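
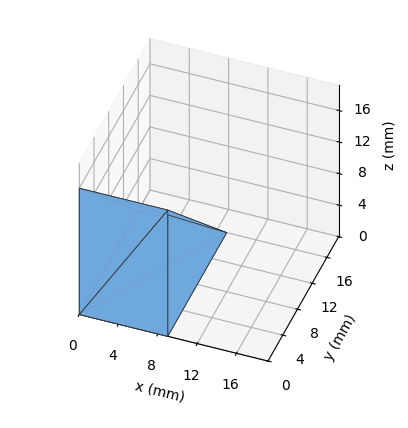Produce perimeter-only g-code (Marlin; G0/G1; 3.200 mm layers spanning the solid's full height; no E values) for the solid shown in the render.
Reading the render: the shape is a wedge (ramp): 9 × 16 mm base, rising to 16 mm along the y=0 edge and sloping linearly to z=0 at y=16 (dimensions read to the nearest mm from the axis ticks). For the g-code, the solid's height is divided into equal slices at the stated Δz and each level perimeter traced with G1 moves after a G0 lift.

; perimeter-only toolpath
G21 ; units = mm
G90 ; absolute positioning
G28 ; home
; layer 1
G0 Z3.200
G0 X0.000 Y0.000
G1 X9.000 Y0.000
G1 X9.000 Y12.800
G1 X0.000 Y12.800
G1 X0.000 Y0.000
; layer 2
G0 Z6.400
G0 X0.000 Y0.000
G1 X9.000 Y0.000
G1 X9.000 Y9.600
G1 X0.000 Y9.600
G1 X0.000 Y0.000
; layer 3
G0 Z9.600
G0 X0.000 Y0.000
G1 X9.000 Y0.000
G1 X9.000 Y6.400
G1 X0.000 Y6.400
G1 X0.000 Y0.000
; layer 4
G0 Z12.800
G0 X0.000 Y0.000
G1 X9.000 Y0.000
G1 X9.000 Y3.200
G1 X0.000 Y3.200
G1 X0.000 Y0.000
M2 ; end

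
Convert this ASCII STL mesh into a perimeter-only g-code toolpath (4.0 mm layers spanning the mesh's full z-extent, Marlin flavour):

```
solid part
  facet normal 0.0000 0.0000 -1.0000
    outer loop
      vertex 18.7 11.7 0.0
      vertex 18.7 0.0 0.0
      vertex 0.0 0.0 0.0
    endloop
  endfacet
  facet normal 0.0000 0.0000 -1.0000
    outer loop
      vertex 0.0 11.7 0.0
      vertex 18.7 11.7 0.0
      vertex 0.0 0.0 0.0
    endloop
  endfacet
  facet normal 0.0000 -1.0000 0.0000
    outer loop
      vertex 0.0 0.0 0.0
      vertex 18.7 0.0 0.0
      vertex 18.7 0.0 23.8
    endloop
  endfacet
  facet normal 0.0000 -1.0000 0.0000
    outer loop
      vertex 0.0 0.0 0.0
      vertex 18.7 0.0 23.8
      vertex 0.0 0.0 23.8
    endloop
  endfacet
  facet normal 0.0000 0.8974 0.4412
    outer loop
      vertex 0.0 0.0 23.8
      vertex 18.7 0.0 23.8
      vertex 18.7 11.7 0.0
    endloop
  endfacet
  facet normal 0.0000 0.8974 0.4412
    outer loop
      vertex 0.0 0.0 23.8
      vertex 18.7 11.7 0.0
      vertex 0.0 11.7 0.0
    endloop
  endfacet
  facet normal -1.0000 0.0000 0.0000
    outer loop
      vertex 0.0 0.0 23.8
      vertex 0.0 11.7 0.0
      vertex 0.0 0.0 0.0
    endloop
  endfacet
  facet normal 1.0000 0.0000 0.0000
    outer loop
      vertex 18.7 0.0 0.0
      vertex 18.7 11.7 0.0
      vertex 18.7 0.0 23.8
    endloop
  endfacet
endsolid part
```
; perimeter-only toolpath
G21 ; units = mm
G90 ; absolute positioning
G28 ; home
; layer 1
G0 Z4.0
G0 X0.0 Y0.0
G1 X18.7 Y0.0
G1 X18.7 Y9.8
G1 X0.0 Y9.8
G1 X0.0 Y0.0
; layer 2
G0 Z7.9
G0 X0.0 Y0.0
G1 X18.7 Y0.0
G1 X18.7 Y7.8
G1 X0.0 Y7.8
G1 X0.0 Y0.0
; layer 3
G0 Z11.9
G0 X0.0 Y0.0
G1 X18.7 Y0.0
G1 X18.7 Y5.8
G1 X0.0 Y5.8
G1 X0.0 Y0.0
; layer 4
G0 Z15.9
G0 X0.0 Y0.0
G1 X18.7 Y0.0
G1 X18.7 Y3.9
G1 X0.0 Y3.9
G1 X0.0 Y0.0
; layer 5
G0 Z19.8
G0 X0.0 Y0.0
G1 X18.7 Y0.0
G1 X18.7 Y1.9
G1 X0.0 Y1.9
G1 X0.0 Y0.0
M2 ; end

The solid is a wedge (ramp): 18.7 × 11.7 mm base, rising to 23.8 mm along the y=0 edge and sloping linearly to z=0 at y=11.7. Slicing at Δz = 4.0 mm — 6 equal slices spanning the solid's height, so layer i sits at z = i·h/6 — gives 5 non-empty perimeters. Each is a 4-segment closed polygon; G0 lifts to the layer z and rapids to the start vertex, then G1 traces the edges. The cross-section shrinks linearly with z (the slice at the apex is degenerate and omitted).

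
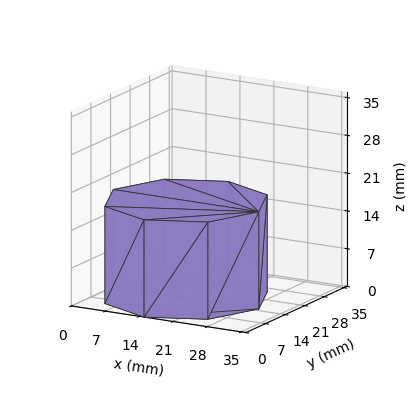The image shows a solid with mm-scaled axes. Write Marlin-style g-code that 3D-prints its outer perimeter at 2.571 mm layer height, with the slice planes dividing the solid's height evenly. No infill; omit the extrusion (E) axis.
Reading the render: the shape is a regular 8-sided prism (a cylinder approximated with 8 flat sides), circumscribed radius ≈ 15 mm, height ≈ 18 mm (dimensions read to the nearest mm from the axis ticks). For the g-code, the solid's height is divided into equal slices at the stated Δz and each level perimeter traced with G1 moves after a G0 lift.

; perimeter-only toolpath
G21 ; units = mm
G90 ; absolute positioning
G28 ; home
; layer 1
G0 Z2.571
G0 X30.000 Y15.000
G1 X25.607 Y25.607
G1 X15.000 Y30.000
G1 X4.393 Y25.607
G1 X0.000 Y15.000
G1 X4.393 Y4.393
G1 X15.000 Y0.000
G1 X25.607 Y4.393
G1 X30.000 Y15.000
; layer 2
G0 Z5.143
G0 X30.000 Y15.000
G1 X25.607 Y25.607
G1 X15.000 Y30.000
G1 X4.393 Y25.607
G1 X0.000 Y15.000
G1 X4.393 Y4.393
G1 X15.000 Y0.000
G1 X25.607 Y4.393
G1 X30.000 Y15.000
; layer 3
G0 Z7.714
G0 X30.000 Y15.000
G1 X25.607 Y25.607
G1 X15.000 Y30.000
G1 X4.393 Y25.607
G1 X0.000 Y15.000
G1 X4.393 Y4.393
G1 X15.000 Y0.000
G1 X25.607 Y4.393
G1 X30.000 Y15.000
; layer 4
G0 Z10.286
G0 X30.000 Y15.000
G1 X25.607 Y25.607
G1 X15.000 Y30.000
G1 X4.393 Y25.607
G1 X0.000 Y15.000
G1 X4.393 Y4.393
G1 X15.000 Y0.000
G1 X25.607 Y4.393
G1 X30.000 Y15.000
; layer 5
G0 Z12.857
G0 X30.000 Y15.000
G1 X25.607 Y25.607
G1 X15.000 Y30.000
G1 X4.393 Y25.607
G1 X0.000 Y15.000
G1 X4.393 Y4.393
G1 X15.000 Y0.000
G1 X25.607 Y4.393
G1 X30.000 Y15.000
; layer 6
G0 Z15.429
G0 X30.000 Y15.000
G1 X25.607 Y25.607
G1 X15.000 Y30.000
G1 X4.393 Y25.607
G1 X0.000 Y15.000
G1 X4.393 Y4.393
G1 X15.000 Y0.000
G1 X25.607 Y4.393
G1 X30.000 Y15.000
; layer 7
G0 Z18.000
G0 X30.000 Y15.000
G1 X25.607 Y25.607
G1 X15.000 Y30.000
G1 X4.393 Y25.607
G1 X0.000 Y15.000
G1 X4.393 Y4.393
G1 X15.000 Y0.000
G1 X25.607 Y4.393
G1 X30.000 Y15.000
M2 ; end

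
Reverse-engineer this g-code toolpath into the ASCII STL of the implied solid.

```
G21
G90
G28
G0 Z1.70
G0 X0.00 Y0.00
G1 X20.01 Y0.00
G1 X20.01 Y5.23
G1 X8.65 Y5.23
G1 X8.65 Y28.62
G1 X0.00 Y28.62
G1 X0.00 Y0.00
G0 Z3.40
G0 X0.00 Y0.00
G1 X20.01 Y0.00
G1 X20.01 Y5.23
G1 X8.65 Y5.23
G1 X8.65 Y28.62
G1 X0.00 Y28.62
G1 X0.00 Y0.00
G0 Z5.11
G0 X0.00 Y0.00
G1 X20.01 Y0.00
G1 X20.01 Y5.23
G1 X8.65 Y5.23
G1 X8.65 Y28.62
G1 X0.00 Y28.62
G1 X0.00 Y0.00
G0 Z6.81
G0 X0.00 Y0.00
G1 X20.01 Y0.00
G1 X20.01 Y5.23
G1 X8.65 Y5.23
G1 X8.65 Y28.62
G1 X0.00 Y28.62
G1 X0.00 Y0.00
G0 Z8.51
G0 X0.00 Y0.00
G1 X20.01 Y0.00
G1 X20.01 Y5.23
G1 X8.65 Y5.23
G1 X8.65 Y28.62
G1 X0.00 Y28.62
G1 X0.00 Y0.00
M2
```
solid part
  facet normal 0.0000 0.0000 -1.0000
    outer loop
      vertex 20.01 5.23 0.00
      vertex 20.01 0.00 0.00
      vertex 0.00 0.00 0.00
    endloop
  endfacet
  facet normal 0.0000 0.0000 -1.0000
    outer loop
      vertex 8.65 5.23 0.00
      vertex 20.01 5.23 0.00
      vertex 0.00 0.00 0.00
    endloop
  endfacet
  facet normal 0.0000 0.0000 -1.0000
    outer loop
      vertex 8.65 28.62 0.00
      vertex 8.65 5.23 0.00
      vertex 0.00 0.00 0.00
    endloop
  endfacet
  facet normal 0.0000 0.0000 -1.0000
    outer loop
      vertex 0.00 28.62 0.00
      vertex 8.65 28.62 0.00
      vertex 0.00 0.00 0.00
    endloop
  endfacet
  facet normal 0.0000 0.0000 1.0000
    outer loop
      vertex 0.00 0.00 8.51
      vertex 20.01 0.00 8.51
      vertex 20.01 5.23 8.51
    endloop
  endfacet
  facet normal 0.0000 0.0000 1.0000
    outer loop
      vertex 0.00 0.00 8.51
      vertex 20.01 5.23 8.51
      vertex 8.65 5.23 8.51
    endloop
  endfacet
  facet normal 0.0000 0.0000 1.0000
    outer loop
      vertex 0.00 0.00 8.51
      vertex 8.65 5.23 8.51
      vertex 8.65 28.62 8.51
    endloop
  endfacet
  facet normal 0.0000 0.0000 1.0000
    outer loop
      vertex 0.00 0.00 8.51
      vertex 8.65 28.62 8.51
      vertex 0.00 28.62 8.51
    endloop
  endfacet
  facet normal 0.0000 -1.0000 0.0000
    outer loop
      vertex 0.00 0.00 0.00
      vertex 20.01 0.00 0.00
      vertex 20.01 0.00 8.51
    endloop
  endfacet
  facet normal 0.0000 -1.0000 0.0000
    outer loop
      vertex 0.00 0.00 0.00
      vertex 20.01 0.00 8.51
      vertex 0.00 0.00 8.51
    endloop
  endfacet
  facet normal 1.0000 0.0000 0.0000
    outer loop
      vertex 20.01 0.00 0.00
      vertex 20.01 5.23 0.00
      vertex 20.01 5.23 8.51
    endloop
  endfacet
  facet normal 1.0000 0.0000 0.0000
    outer loop
      vertex 20.01 0.00 0.00
      vertex 20.01 5.23 8.51
      vertex 20.01 0.00 8.51
    endloop
  endfacet
  facet normal 0.0000 1.0000 0.0000
    outer loop
      vertex 20.01 5.23 0.00
      vertex 8.65 5.23 0.00
      vertex 8.65 5.23 8.51
    endloop
  endfacet
  facet normal 0.0000 1.0000 0.0000
    outer loop
      vertex 20.01 5.23 0.00
      vertex 8.65 5.23 8.51
      vertex 20.01 5.23 8.51
    endloop
  endfacet
  facet normal 1.0000 0.0000 0.0000
    outer loop
      vertex 8.65 5.23 0.00
      vertex 8.65 28.62 0.00
      vertex 8.65 28.62 8.51
    endloop
  endfacet
  facet normal 1.0000 0.0000 0.0000
    outer loop
      vertex 8.65 5.23 0.00
      vertex 8.65 28.62 8.51
      vertex 8.65 5.23 8.51
    endloop
  endfacet
  facet normal 0.0000 1.0000 0.0000
    outer loop
      vertex 8.65 28.62 0.00
      vertex 0.00 28.62 0.00
      vertex 0.00 28.62 8.51
    endloop
  endfacet
  facet normal 0.0000 1.0000 0.0000
    outer loop
      vertex 8.65 28.62 0.00
      vertex 0.00 28.62 8.51
      vertex 8.65 28.62 8.51
    endloop
  endfacet
  facet normal -1.0000 0.0000 0.0000
    outer loop
      vertex 0.00 28.62 0.00
      vertex 0.00 0.00 0.00
      vertex 0.00 0.00 8.51
    endloop
  endfacet
  facet normal -1.0000 0.0000 0.0000
    outer loop
      vertex 0.00 28.62 0.00
      vertex 0.00 0.00 8.51
      vertex 0.00 28.62 8.51
    endloop
  endfacet
endsolid part

The G0 Z moves step by Δz≈1.70 mm. Every layer's G1 loop is the same polygon, so the solid is a straight extrusion of it from z=0 to z≈8.51. Closing with flat bottom and top caps and triangulating gives 20 facets — an L-shaped prism: outer 20 × 28.6 mm, arm thicknesses ≈ 5.23 mm (horizontal) and 8.65 mm (vertical), extruded 8.51 mm in z.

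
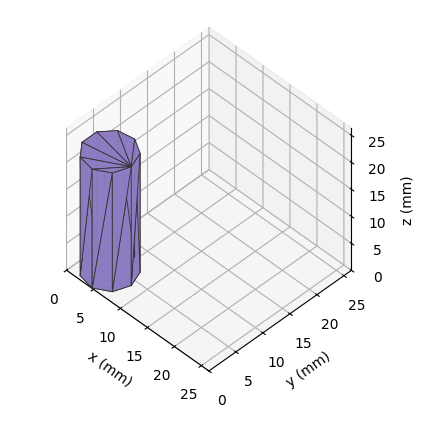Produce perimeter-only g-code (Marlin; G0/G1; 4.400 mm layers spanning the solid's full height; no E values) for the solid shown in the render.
Reading the render: the shape is a regular 9-sided prism (a cylinder approximated with 9 flat sides), circumscribed radius ≈ 4 mm, height ≈ 22 mm (dimensions read to the nearest mm from the axis ticks). For the g-code, the solid's height is divided into equal slices at the stated Δz and each level perimeter traced with G1 moves after a G0 lift.

; perimeter-only toolpath
G21 ; units = mm
G90 ; absolute positioning
G28 ; home
; layer 1
G0 Z4.400
G0 X8.000 Y4.000
G1 X7.064 Y6.571
G1 X4.695 Y7.939
G1 X2.000 Y7.464
G1 X0.241 Y5.368
G1 X0.241 Y2.632
G1 X2.000 Y0.536
G1 X4.695 Y0.061
G1 X7.064 Y1.429
G1 X8.000 Y4.000
; layer 2
G0 Z8.800
G0 X8.000 Y4.000
G1 X7.064 Y6.571
G1 X4.695 Y7.939
G1 X2.000 Y7.464
G1 X0.241 Y5.368
G1 X0.241 Y2.632
G1 X2.000 Y0.536
G1 X4.695 Y0.061
G1 X7.064 Y1.429
G1 X8.000 Y4.000
; layer 3
G0 Z13.200
G0 X8.000 Y4.000
G1 X7.064 Y6.571
G1 X4.695 Y7.939
G1 X2.000 Y7.464
G1 X0.241 Y5.368
G1 X0.241 Y2.632
G1 X2.000 Y0.536
G1 X4.695 Y0.061
G1 X7.064 Y1.429
G1 X8.000 Y4.000
; layer 4
G0 Z17.600
G0 X8.000 Y4.000
G1 X7.064 Y6.571
G1 X4.695 Y7.939
G1 X2.000 Y7.464
G1 X0.241 Y5.368
G1 X0.241 Y2.632
G1 X2.000 Y0.536
G1 X4.695 Y0.061
G1 X7.064 Y1.429
G1 X8.000 Y4.000
; layer 5
G0 Z22.000
G0 X8.000 Y4.000
G1 X7.064 Y6.571
G1 X4.695 Y7.939
G1 X2.000 Y7.464
G1 X0.241 Y5.368
G1 X0.241 Y2.632
G1 X2.000 Y0.536
G1 X4.695 Y0.061
G1 X7.064 Y1.429
G1 X8.000 Y4.000
M2 ; end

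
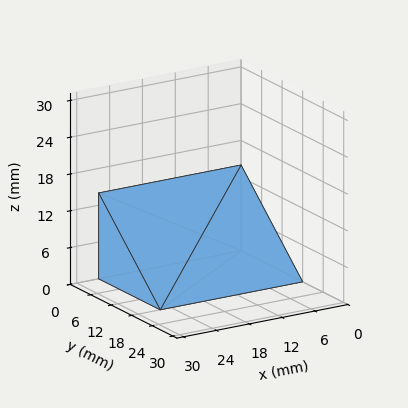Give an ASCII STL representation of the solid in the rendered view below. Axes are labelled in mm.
Reading the render: the shape is a wedge (ramp): 26 × 18 mm base, rising to 14 mm along the y=0 edge and sloping linearly to z=0 at y=18 (dimensions read to the nearest mm from the axis ticks). For the STL, each face is triangulated and given an outward normal.

solid part
  facet normal 0.0000 0.0000 -1.0000
    outer loop
      vertex 26.0 18.0 0.0
      vertex 26.0 0.0 0.0
      vertex 0.0 0.0 0.0
    endloop
  endfacet
  facet normal 0.0000 0.0000 -1.0000
    outer loop
      vertex 0.0 18.0 0.0
      vertex 26.0 18.0 0.0
      vertex 0.0 0.0 0.0
    endloop
  endfacet
  facet normal 0.0000 -1.0000 0.0000
    outer loop
      vertex 0.0 0.0 0.0
      vertex 26.0 0.0 0.0
      vertex 26.0 0.0 14.0
    endloop
  endfacet
  facet normal 0.0000 -1.0000 0.0000
    outer loop
      vertex 0.0 0.0 0.0
      vertex 26.0 0.0 14.0
      vertex 0.0 0.0 14.0
    endloop
  endfacet
  facet normal 0.0000 0.6139 0.7894
    outer loop
      vertex 0.0 0.0 14.0
      vertex 26.0 0.0 14.0
      vertex 26.0 18.0 0.0
    endloop
  endfacet
  facet normal 0.0000 0.6139 0.7894
    outer loop
      vertex 0.0 0.0 14.0
      vertex 26.0 18.0 0.0
      vertex 0.0 18.0 0.0
    endloop
  endfacet
  facet normal -1.0000 0.0000 0.0000
    outer loop
      vertex 0.0 0.0 14.0
      vertex 0.0 18.0 0.0
      vertex 0.0 0.0 0.0
    endloop
  endfacet
  facet normal 1.0000 0.0000 0.0000
    outer loop
      vertex 26.0 0.0 0.0
      vertex 26.0 18.0 0.0
      vertex 26.0 0.0 14.0
    endloop
  endfacet
endsolid part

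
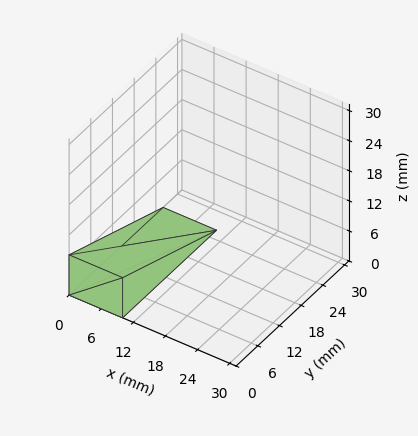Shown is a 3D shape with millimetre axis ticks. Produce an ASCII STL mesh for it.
Reading the render: the shape is a wedge (ramp): 10 × 26 mm base, rising to 8 mm along the y=0 edge and sloping linearly to z=0 at y=26 (dimensions read to the nearest mm from the axis ticks). For the STL, each face is triangulated and given an outward normal.

solid part
  facet normal 0.0000 0.0000 -1.0000
    outer loop
      vertex 10.0 26.0 0.0
      vertex 10.0 0.0 0.0
      vertex 0.0 0.0 0.0
    endloop
  endfacet
  facet normal 0.0000 0.0000 -1.0000
    outer loop
      vertex 0.0 26.0 0.0
      vertex 10.0 26.0 0.0
      vertex 0.0 0.0 0.0
    endloop
  endfacet
  facet normal 0.0000 -1.0000 0.0000
    outer loop
      vertex 0.0 0.0 0.0
      vertex 10.0 0.0 0.0
      vertex 10.0 0.0 8.0
    endloop
  endfacet
  facet normal 0.0000 -1.0000 0.0000
    outer loop
      vertex 0.0 0.0 0.0
      vertex 10.0 0.0 8.0
      vertex 0.0 0.0 8.0
    endloop
  endfacet
  facet normal 0.0000 0.2941 0.9558
    outer loop
      vertex 0.0 0.0 8.0
      vertex 10.0 0.0 8.0
      vertex 10.0 26.0 0.0
    endloop
  endfacet
  facet normal 0.0000 0.2941 0.9558
    outer loop
      vertex 0.0 0.0 8.0
      vertex 10.0 26.0 0.0
      vertex 0.0 26.0 0.0
    endloop
  endfacet
  facet normal -1.0000 0.0000 0.0000
    outer loop
      vertex 0.0 0.0 8.0
      vertex 0.0 26.0 0.0
      vertex 0.0 0.0 0.0
    endloop
  endfacet
  facet normal 1.0000 0.0000 0.0000
    outer loop
      vertex 10.0 0.0 0.0
      vertex 10.0 26.0 0.0
      vertex 10.0 0.0 8.0
    endloop
  endfacet
endsolid part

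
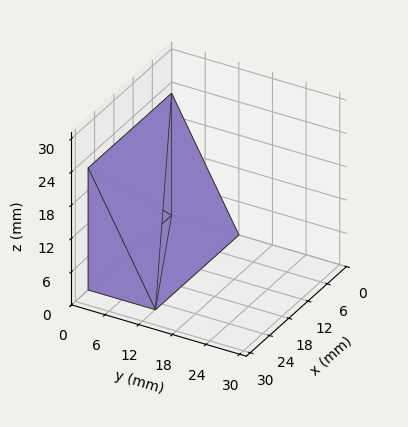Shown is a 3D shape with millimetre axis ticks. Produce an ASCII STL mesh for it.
Reading the render: the shape is a wedge (ramp): 26 × 12 mm base, rising to 22 mm along the y=0 edge and sloping linearly to z=0 at y=12 (dimensions read to the nearest mm from the axis ticks). For the STL, each face is triangulated and given an outward normal.

solid part
  facet normal 0.0000 0.0000 -1.0000
    outer loop
      vertex 26.000 12.000 0.000
      vertex 26.000 0.000 0.000
      vertex 0.000 0.000 0.000
    endloop
  endfacet
  facet normal 0.0000 0.0000 -1.0000
    outer loop
      vertex 0.000 12.000 0.000
      vertex 26.000 12.000 0.000
      vertex 0.000 0.000 0.000
    endloop
  endfacet
  facet normal 0.0000 -1.0000 0.0000
    outer loop
      vertex 0.000 0.000 0.000
      vertex 26.000 0.000 0.000
      vertex 26.000 0.000 22.000
    endloop
  endfacet
  facet normal 0.0000 -1.0000 0.0000
    outer loop
      vertex 0.000 0.000 0.000
      vertex 26.000 0.000 22.000
      vertex 0.000 0.000 22.000
    endloop
  endfacet
  facet normal 0.0000 0.8779 0.4789
    outer loop
      vertex 0.000 0.000 22.000
      vertex 26.000 0.000 22.000
      vertex 26.000 12.000 0.000
    endloop
  endfacet
  facet normal 0.0000 0.8779 0.4789
    outer loop
      vertex 0.000 0.000 22.000
      vertex 26.000 12.000 0.000
      vertex 0.000 12.000 0.000
    endloop
  endfacet
  facet normal -1.0000 0.0000 0.0000
    outer loop
      vertex 0.000 0.000 22.000
      vertex 0.000 12.000 0.000
      vertex 0.000 0.000 0.000
    endloop
  endfacet
  facet normal 1.0000 0.0000 0.0000
    outer loop
      vertex 26.000 0.000 0.000
      vertex 26.000 12.000 0.000
      vertex 26.000 0.000 22.000
    endloop
  endfacet
endsolid part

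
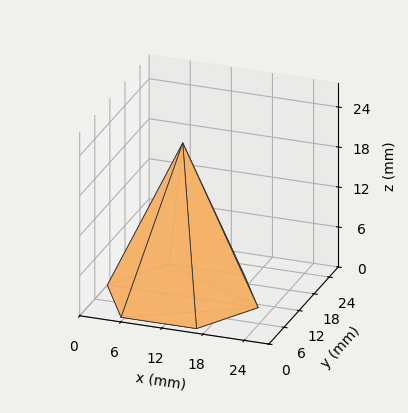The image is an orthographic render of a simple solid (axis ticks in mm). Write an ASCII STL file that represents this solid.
Reading the render: the shape is a regular 6-sided pyramid, base circumscribed radius ≈ 11 mm, apex at z ≈ 23 mm (dimensions read to the nearest mm from the axis ticks). For the STL, each face is triangulated and given an outward normal.

solid part
  facet normal 0.0000 0.0000 -1.0000
    outer loop
      vertex 5.50 20.53 0.00
      vertex 16.50 20.53 0.00
      vertex 22.00 11.00 0.00
    endloop
  endfacet
  facet normal 0.0000 0.0000 -1.0000
    outer loop
      vertex 0.00 11.00 0.00
      vertex 5.50 20.53 0.00
      vertex 22.00 11.00 0.00
    endloop
  endfacet
  facet normal 0.0000 0.0000 -1.0000
    outer loop
      vertex 5.50 1.47 0.00
      vertex 0.00 11.00 0.00
      vertex 22.00 11.00 0.00
    endloop
  endfacet
  facet normal 0.0000 0.0000 -1.0000
    outer loop
      vertex 16.50 1.47 0.00
      vertex 5.50 1.47 0.00
      vertex 22.00 11.00 0.00
    endloop
  endfacet
  facet normal 0.8002 0.4618 0.3827
    outer loop
      vertex 22.00 11.00 0.00
      vertex 16.50 20.53 0.00
      vertex 11.00 11.00 23.00
    endloop
  endfacet
  facet normal 0.0000 0.9238 0.3828
    outer loop
      vertex 16.50 20.53 0.00
      vertex 5.50 20.53 0.00
      vertex 11.00 11.00 23.00
    endloop
  endfacet
  facet normal -0.8002 0.4618 0.3827
    outer loop
      vertex 5.50 20.53 0.00
      vertex 0.00 11.00 0.00
      vertex 11.00 11.00 23.00
    endloop
  endfacet
  facet normal -0.8002 -0.4618 0.3827
    outer loop
      vertex 0.00 11.00 0.00
      vertex 5.50 1.47 0.00
      vertex 11.00 11.00 23.00
    endloop
  endfacet
  facet normal 0.0000 -0.9238 0.3828
    outer loop
      vertex 5.50 1.47 0.00
      vertex 16.50 1.47 0.00
      vertex 11.00 11.00 23.00
    endloop
  endfacet
  facet normal 0.8002 -0.4618 0.3827
    outer loop
      vertex 16.50 1.47 0.00
      vertex 22.00 11.00 0.00
      vertex 11.00 11.00 23.00
    endloop
  endfacet
endsolid part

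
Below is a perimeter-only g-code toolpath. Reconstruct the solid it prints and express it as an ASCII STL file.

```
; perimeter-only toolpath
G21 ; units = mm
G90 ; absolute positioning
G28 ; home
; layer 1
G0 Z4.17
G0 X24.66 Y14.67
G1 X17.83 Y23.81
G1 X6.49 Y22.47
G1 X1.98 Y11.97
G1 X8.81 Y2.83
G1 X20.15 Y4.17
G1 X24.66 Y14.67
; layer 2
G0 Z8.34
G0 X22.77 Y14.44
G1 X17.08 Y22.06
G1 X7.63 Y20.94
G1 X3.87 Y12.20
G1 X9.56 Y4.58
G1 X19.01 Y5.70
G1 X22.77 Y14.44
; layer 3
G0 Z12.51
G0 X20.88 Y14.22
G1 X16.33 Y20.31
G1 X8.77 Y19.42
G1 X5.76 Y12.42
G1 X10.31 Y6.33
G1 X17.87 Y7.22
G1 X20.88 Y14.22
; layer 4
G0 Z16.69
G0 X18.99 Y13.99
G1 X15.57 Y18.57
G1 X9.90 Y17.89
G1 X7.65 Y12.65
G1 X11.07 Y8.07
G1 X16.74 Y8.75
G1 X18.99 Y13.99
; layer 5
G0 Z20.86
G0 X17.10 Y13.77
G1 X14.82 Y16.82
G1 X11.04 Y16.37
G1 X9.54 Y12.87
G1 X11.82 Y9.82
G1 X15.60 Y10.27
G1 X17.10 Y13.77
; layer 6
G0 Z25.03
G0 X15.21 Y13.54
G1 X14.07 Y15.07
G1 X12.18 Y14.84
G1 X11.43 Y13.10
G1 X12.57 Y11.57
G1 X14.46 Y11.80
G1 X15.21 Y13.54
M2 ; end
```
solid part
  facet normal 0.0000 0.0000 -1.0000
    outer loop
      vertex 5.35 23.99 0.00
      vertex 18.58 25.56 0.00
      vertex 26.55 14.89 0.00
    endloop
  endfacet
  facet normal 0.0000 0.0000 -1.0000
    outer loop
      vertex 0.09 11.75 0.00
      vertex 5.35 23.99 0.00
      vertex 26.55 14.89 0.00
    endloop
  endfacet
  facet normal 0.0000 0.0000 -1.0000
    outer loop
      vertex 8.06 1.08 0.00
      vertex 0.09 11.75 0.00
      vertex 26.55 14.89 0.00
    endloop
  endfacet
  facet normal 0.0000 0.0000 -1.0000
    outer loop
      vertex 21.29 2.65 0.00
      vertex 8.06 1.08 0.00
      vertex 26.55 14.89 0.00
    endloop
  endfacet
  facet normal 0.7451 0.5566 0.3675
    outer loop
      vertex 26.55 14.89 0.00
      vertex 18.58 25.56 0.00
      vertex 13.32 13.32 29.20
    endloop
  endfacet
  facet normal -0.1096 0.9236 0.3674
    outer loop
      vertex 18.58 25.56 0.00
      vertex 5.35 23.99 0.00
      vertex 13.32 13.32 29.20
    endloop
  endfacet
  facet normal -0.8545 0.3672 0.3674
    outer loop
      vertex 5.35 23.99 0.00
      vertex 0.09 11.75 0.00
      vertex 13.32 13.32 29.20
    endloop
  endfacet
  facet normal -0.7451 -0.5566 0.3675
    outer loop
      vertex 0.09 11.75 0.00
      vertex 8.06 1.08 0.00
      vertex 13.32 13.32 29.20
    endloop
  endfacet
  facet normal 0.1096 -0.9236 0.3674
    outer loop
      vertex 8.06 1.08 0.00
      vertex 21.29 2.65 0.00
      vertex 13.32 13.32 29.20
    endloop
  endfacet
  facet normal 0.8545 -0.3672 0.3674
    outer loop
      vertex 21.29 2.65 0.00
      vertex 26.55 14.89 0.00
      vertex 13.32 13.32 29.20
    endloop
  endfacet
endsolid part

The G0 Z moves step by Δz≈4.17 mm. The G1 loops shrink linearly with z, so the solid tapers from its base footprint up to z≈29.2. Closing with a flat bottom cap and the tapered top and triangulating gives 10 facets — a regular 6-sided pyramid, base circumscribed radius ≈ 13.3 mm, apex at z ≈ 29.2 mm.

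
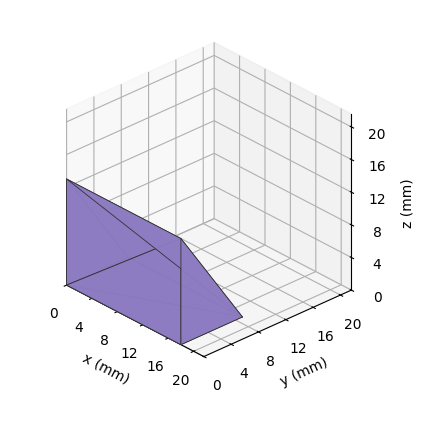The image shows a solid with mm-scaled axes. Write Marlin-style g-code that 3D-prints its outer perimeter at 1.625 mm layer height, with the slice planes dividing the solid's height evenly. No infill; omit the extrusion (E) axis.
Reading the render: the shape is a wedge (ramp): 18 × 9 mm base, rising to 13 mm along the y=0 edge and sloping linearly to z=0 at y=9 (dimensions read to the nearest mm from the axis ticks). For the g-code, the solid's height is divided into equal slices at the stated Δz and each level perimeter traced with G1 moves after a G0 lift.

; perimeter-only toolpath
G21 ; units = mm
G90 ; absolute positioning
G28 ; home
; layer 1
G0 Z1.625
G0 X0.000 Y0.000
G1 X18.000 Y0.000
G1 X18.000 Y7.875
G1 X0.000 Y7.875
G1 X0.000 Y0.000
; layer 2
G0 Z3.250
G0 X0.000 Y0.000
G1 X18.000 Y0.000
G1 X18.000 Y6.750
G1 X0.000 Y6.750
G1 X0.000 Y0.000
; layer 3
G0 Z4.875
G0 X0.000 Y0.000
G1 X18.000 Y0.000
G1 X18.000 Y5.625
G1 X0.000 Y5.625
G1 X0.000 Y0.000
; layer 4
G0 Z6.500
G0 X0.000 Y0.000
G1 X18.000 Y0.000
G1 X18.000 Y4.500
G1 X0.000 Y4.500
G1 X0.000 Y0.000
; layer 5
G0 Z8.125
G0 X0.000 Y0.000
G1 X18.000 Y0.000
G1 X18.000 Y3.375
G1 X0.000 Y3.375
G1 X0.000 Y0.000
; layer 6
G0 Z9.750
G0 X0.000 Y0.000
G1 X18.000 Y0.000
G1 X18.000 Y2.250
G1 X0.000 Y2.250
G1 X0.000 Y0.000
; layer 7
G0 Z11.375
G0 X0.000 Y0.000
G1 X18.000 Y0.000
G1 X18.000 Y1.125
G1 X0.000 Y1.125
G1 X0.000 Y0.000
M2 ; end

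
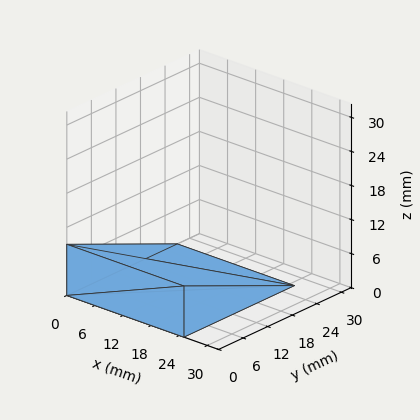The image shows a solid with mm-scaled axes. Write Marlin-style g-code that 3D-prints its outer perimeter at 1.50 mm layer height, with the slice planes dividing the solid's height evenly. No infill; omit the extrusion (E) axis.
Reading the render: the shape is a wedge (ramp): 25 × 27 mm base, rising to 9 mm along the y=0 edge and sloping linearly to z=0 at y=27 (dimensions read to the nearest mm from the axis ticks). For the g-code, the solid's height is divided into equal slices at the stated Δz and each level perimeter traced with G1 moves after a G0 lift.

; perimeter-only toolpath
G21 ; units = mm
G90 ; absolute positioning
G28 ; home
; layer 1
G0 Z1.50
G0 X0.00 Y0.00
G1 X25.00 Y0.00
G1 X25.00 Y22.50
G1 X0.00 Y22.50
G1 X0.00 Y0.00
; layer 2
G0 Z3.00
G0 X0.00 Y0.00
G1 X25.00 Y0.00
G1 X25.00 Y18.00
G1 X0.00 Y18.00
G1 X0.00 Y0.00
; layer 3
G0 Z4.50
G0 X0.00 Y0.00
G1 X25.00 Y0.00
G1 X25.00 Y13.50
G1 X0.00 Y13.50
G1 X0.00 Y0.00
; layer 4
G0 Z6.00
G0 X0.00 Y0.00
G1 X25.00 Y0.00
G1 X25.00 Y9.00
G1 X0.00 Y9.00
G1 X0.00 Y0.00
; layer 5
G0 Z7.50
G0 X0.00 Y0.00
G1 X25.00 Y0.00
G1 X25.00 Y4.50
G1 X0.00 Y4.50
G1 X0.00 Y0.00
M2 ; end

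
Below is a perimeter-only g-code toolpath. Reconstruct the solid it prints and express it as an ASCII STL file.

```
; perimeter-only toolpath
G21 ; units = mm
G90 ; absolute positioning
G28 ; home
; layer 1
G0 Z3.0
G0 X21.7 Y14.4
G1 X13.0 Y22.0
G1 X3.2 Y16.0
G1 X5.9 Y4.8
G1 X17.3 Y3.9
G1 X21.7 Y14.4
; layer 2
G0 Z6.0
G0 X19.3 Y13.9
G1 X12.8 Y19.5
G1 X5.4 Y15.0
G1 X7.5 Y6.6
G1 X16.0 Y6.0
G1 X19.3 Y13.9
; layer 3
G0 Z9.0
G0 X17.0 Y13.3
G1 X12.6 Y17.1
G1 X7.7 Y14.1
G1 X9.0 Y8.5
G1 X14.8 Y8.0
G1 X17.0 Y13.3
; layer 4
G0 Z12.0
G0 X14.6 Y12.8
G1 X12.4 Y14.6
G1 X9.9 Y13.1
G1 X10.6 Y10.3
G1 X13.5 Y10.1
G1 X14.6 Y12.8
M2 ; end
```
solid part
  facet normal 0.0000 0.0000 -1.0000
    outer loop
      vertex 0.9 16.9 0.0
      vertex 13.2 24.4 0.0
      vertex 24.1 15.0 0.0
    endloop
  endfacet
  facet normal 0.0000 0.0000 -1.0000
    outer loop
      vertex 4.3 2.9 0.0
      vertex 0.9 16.9 0.0
      vertex 24.1 15.0 0.0
    endloop
  endfacet
  facet normal 0.0000 0.0000 -1.0000
    outer loop
      vertex 18.6 1.8 0.0
      vertex 4.3 2.9 0.0
      vertex 24.1 15.0 0.0
    endloop
  endfacet
  facet normal 0.5452 0.6322 0.5505
    outer loop
      vertex 24.1 15.0 0.0
      vertex 13.2 24.4 0.0
      vertex 12.2 12.2 15.0
    endloop
  endfacet
  facet normal -0.4346 0.7127 0.5507
    outer loop
      vertex 13.2 24.4 0.0
      vertex 0.9 16.9 0.0
      vertex 12.2 12.2 15.0
    endloop
  endfacet
  facet normal -0.8117 -0.1971 0.5497
    outer loop
      vertex 0.9 16.9 0.0
      vertex 4.3 2.9 0.0
      vertex 12.2 12.2 15.0
    endloop
  endfacet
  facet normal -0.0641 -0.8327 0.5500
    outer loop
      vertex 4.3 2.9 0.0
      vertex 18.6 1.8 0.0
      vertex 12.2 12.2 15.0
    endloop
  endfacet
  facet normal 0.7702 -0.3209 0.5511
    outer loop
      vertex 18.6 1.8 0.0
      vertex 24.1 15.0 0.0
      vertex 12.2 12.2 15.0
    endloop
  endfacet
endsolid part

The G0 Z moves step by Δz≈3.0 mm. The G1 loops shrink linearly with z, so the solid tapers from its base footprint up to z≈15. Closing with a flat bottom cap and the tapered top and triangulating gives 8 facets — a regular 5-sided pyramid, base circumscribed radius ≈ 12.2 mm, apex at z ≈ 15 mm.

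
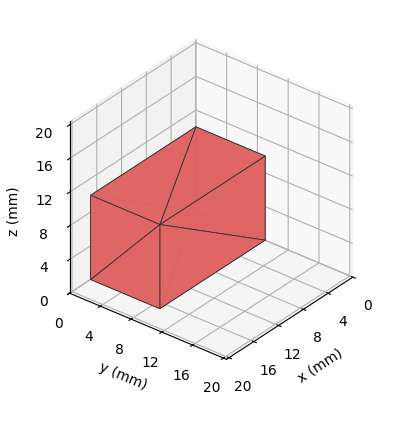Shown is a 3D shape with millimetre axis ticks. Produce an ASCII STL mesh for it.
Reading the render: the shape is a rectangular box, roughly 17 × 9 mm footprint and 10 mm tall (dimensions read to the nearest mm from the axis ticks). For the STL, each face is triangulated and given an outward normal.

solid part
  facet normal 0.0000 0.0000 -1.0000
    outer loop
      vertex 17.0 9.0 0.0
      vertex 17.0 0.0 0.0
      vertex 0.0 0.0 0.0
    endloop
  endfacet
  facet normal 0.0000 0.0000 -1.0000
    outer loop
      vertex 0.0 9.0 0.0
      vertex 17.0 9.0 0.0
      vertex 0.0 0.0 0.0
    endloop
  endfacet
  facet normal 0.0000 0.0000 1.0000
    outer loop
      vertex 0.0 0.0 10.0
      vertex 17.0 0.0 10.0
      vertex 17.0 9.0 10.0
    endloop
  endfacet
  facet normal 0.0000 0.0000 1.0000
    outer loop
      vertex 0.0 0.0 10.0
      vertex 17.0 9.0 10.0
      vertex 0.0 9.0 10.0
    endloop
  endfacet
  facet normal 0.0000 -1.0000 0.0000
    outer loop
      vertex 0.0 0.0 0.0
      vertex 17.0 0.0 0.0
      vertex 17.0 0.0 10.0
    endloop
  endfacet
  facet normal 0.0000 -1.0000 0.0000
    outer loop
      vertex 0.0 0.0 0.0
      vertex 17.0 0.0 10.0
      vertex 0.0 0.0 10.0
    endloop
  endfacet
  facet normal 0.0000 1.0000 0.0000
    outer loop
      vertex 17.0 9.0 10.0
      vertex 17.0 9.0 0.0
      vertex 0.0 9.0 0.0
    endloop
  endfacet
  facet normal 0.0000 1.0000 0.0000
    outer loop
      vertex 0.0 9.0 10.0
      vertex 17.0 9.0 10.0
      vertex 0.0 9.0 0.0
    endloop
  endfacet
  facet normal -1.0000 0.0000 0.0000
    outer loop
      vertex 0.0 9.0 10.0
      vertex 0.0 9.0 0.0
      vertex 0.0 0.0 0.0
    endloop
  endfacet
  facet normal -1.0000 0.0000 0.0000
    outer loop
      vertex 0.0 0.0 10.0
      vertex 0.0 9.0 10.0
      vertex 0.0 0.0 0.0
    endloop
  endfacet
  facet normal 1.0000 0.0000 0.0000
    outer loop
      vertex 17.0 0.0 0.0
      vertex 17.0 9.0 0.0
      vertex 17.0 9.0 10.0
    endloop
  endfacet
  facet normal 1.0000 0.0000 0.0000
    outer loop
      vertex 17.0 0.0 0.0
      vertex 17.0 9.0 10.0
      vertex 17.0 0.0 10.0
    endloop
  endfacet
endsolid part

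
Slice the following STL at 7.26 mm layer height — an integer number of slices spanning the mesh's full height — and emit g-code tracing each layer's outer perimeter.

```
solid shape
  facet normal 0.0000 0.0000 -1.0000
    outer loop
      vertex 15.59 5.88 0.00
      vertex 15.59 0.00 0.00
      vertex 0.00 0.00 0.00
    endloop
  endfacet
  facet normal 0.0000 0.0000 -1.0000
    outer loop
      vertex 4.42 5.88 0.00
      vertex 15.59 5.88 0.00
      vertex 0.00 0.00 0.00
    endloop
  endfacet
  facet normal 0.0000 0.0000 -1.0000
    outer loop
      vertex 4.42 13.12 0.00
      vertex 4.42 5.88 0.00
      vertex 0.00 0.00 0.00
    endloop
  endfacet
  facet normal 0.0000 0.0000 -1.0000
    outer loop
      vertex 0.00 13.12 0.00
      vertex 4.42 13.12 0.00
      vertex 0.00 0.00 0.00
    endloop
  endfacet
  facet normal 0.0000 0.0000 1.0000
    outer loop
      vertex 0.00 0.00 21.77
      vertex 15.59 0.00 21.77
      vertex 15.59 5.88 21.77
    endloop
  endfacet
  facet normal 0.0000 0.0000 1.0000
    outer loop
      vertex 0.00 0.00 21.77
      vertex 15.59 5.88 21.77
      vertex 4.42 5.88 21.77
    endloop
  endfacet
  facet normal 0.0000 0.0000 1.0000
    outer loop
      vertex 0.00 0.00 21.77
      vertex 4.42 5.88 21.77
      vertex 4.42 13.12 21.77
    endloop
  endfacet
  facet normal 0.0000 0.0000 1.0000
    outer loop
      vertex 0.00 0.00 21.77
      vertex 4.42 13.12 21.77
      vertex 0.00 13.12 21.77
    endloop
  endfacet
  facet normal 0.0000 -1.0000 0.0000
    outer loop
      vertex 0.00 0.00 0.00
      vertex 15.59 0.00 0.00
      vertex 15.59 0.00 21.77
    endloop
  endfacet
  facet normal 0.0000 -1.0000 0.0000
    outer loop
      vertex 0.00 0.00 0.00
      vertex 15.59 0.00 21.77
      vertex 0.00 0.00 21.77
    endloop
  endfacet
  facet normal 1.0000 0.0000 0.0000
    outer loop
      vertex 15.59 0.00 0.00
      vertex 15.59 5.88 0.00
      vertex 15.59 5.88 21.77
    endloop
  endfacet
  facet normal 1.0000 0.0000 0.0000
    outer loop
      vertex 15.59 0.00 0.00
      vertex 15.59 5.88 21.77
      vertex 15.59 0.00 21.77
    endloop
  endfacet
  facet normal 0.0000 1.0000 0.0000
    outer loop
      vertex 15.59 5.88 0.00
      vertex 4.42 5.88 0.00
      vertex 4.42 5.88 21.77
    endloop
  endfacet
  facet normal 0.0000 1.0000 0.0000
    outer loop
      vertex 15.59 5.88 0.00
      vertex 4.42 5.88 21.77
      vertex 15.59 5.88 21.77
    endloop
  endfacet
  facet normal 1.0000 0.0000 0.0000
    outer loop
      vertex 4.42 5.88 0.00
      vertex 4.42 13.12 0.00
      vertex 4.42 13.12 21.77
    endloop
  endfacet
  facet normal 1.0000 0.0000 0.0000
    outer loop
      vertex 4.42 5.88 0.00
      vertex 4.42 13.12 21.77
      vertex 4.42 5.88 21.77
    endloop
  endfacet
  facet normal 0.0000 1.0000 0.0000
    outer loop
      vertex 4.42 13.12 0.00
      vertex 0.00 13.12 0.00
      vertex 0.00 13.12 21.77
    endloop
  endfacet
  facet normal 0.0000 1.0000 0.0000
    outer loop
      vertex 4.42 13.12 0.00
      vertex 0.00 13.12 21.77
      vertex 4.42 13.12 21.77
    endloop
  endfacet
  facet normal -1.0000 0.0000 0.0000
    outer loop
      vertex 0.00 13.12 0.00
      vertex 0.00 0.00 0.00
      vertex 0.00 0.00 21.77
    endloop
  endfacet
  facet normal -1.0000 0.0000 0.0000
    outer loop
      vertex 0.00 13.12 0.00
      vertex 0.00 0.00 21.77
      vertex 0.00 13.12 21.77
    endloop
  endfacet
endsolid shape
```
; perimeter-only toolpath
G21 ; units = mm
G90 ; absolute positioning
G28 ; home
; layer 1
G0 Z7.26
G0 X0.00 Y0.00
G1 X15.59 Y0.00
G1 X15.59 Y5.88
G1 X4.42 Y5.88
G1 X4.42 Y13.12
G1 X0.00 Y13.12
G1 X0.00 Y0.00
; layer 2
G0 Z14.51
G0 X0.00 Y0.00
G1 X15.59 Y0.00
G1 X15.59 Y5.88
G1 X4.42 Y5.88
G1 X4.42 Y13.12
G1 X0.00 Y13.12
G1 X0.00 Y0.00
; layer 3
G0 Z21.77
G0 X0.00 Y0.00
G1 X15.59 Y0.00
G1 X15.59 Y5.88
G1 X4.42 Y5.88
G1 X4.42 Y13.12
G1 X0.00 Y13.12
G1 X0.00 Y0.00
M2 ; end

The solid is an L-shaped prism: outer 15.6 × 13.1 mm, arm thicknesses ≈ 5.88 mm (horizontal) and 4.42 mm (vertical), extruded 21.8 mm in z. Slicing at Δz = 7.26 mm — 3 equal slices spanning the solid's height, so layer i sits at z = i·h/3 — gives 3 non-empty perimeters. Each is a 6-segment closed polygon; G0 lifts to the layer z and rapids to the start vertex, then G1 traces the edges.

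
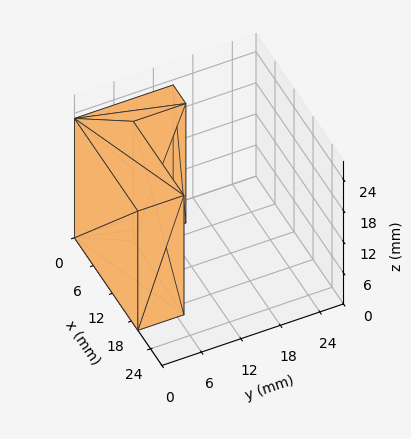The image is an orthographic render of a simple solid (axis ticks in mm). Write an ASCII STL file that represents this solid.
Reading the render: the shape is an L-shaped prism: outer 20 × 15 mm, arm thicknesses ≈ 7 mm (horizontal) and 4 mm (vertical), extruded 23 mm in z (dimensions read to the nearest mm from the axis ticks). For the STL, each face is triangulated and given an outward normal.

solid part
  facet normal 0.0000 0.0000 -1.0000
    outer loop
      vertex 20.0 7.0 0.0
      vertex 20.0 0.0 0.0
      vertex 0.0 0.0 0.0
    endloop
  endfacet
  facet normal 0.0000 0.0000 -1.0000
    outer loop
      vertex 4.0 7.0 0.0
      vertex 20.0 7.0 0.0
      vertex 0.0 0.0 0.0
    endloop
  endfacet
  facet normal 0.0000 0.0000 -1.0000
    outer loop
      vertex 4.0 15.0 0.0
      vertex 4.0 7.0 0.0
      vertex 0.0 0.0 0.0
    endloop
  endfacet
  facet normal 0.0000 0.0000 -1.0000
    outer loop
      vertex 0.0 15.0 0.0
      vertex 4.0 15.0 0.0
      vertex 0.0 0.0 0.0
    endloop
  endfacet
  facet normal 0.0000 0.0000 1.0000
    outer loop
      vertex 0.0 0.0 23.0
      vertex 20.0 0.0 23.0
      vertex 20.0 7.0 23.0
    endloop
  endfacet
  facet normal 0.0000 0.0000 1.0000
    outer loop
      vertex 0.0 0.0 23.0
      vertex 20.0 7.0 23.0
      vertex 4.0 7.0 23.0
    endloop
  endfacet
  facet normal 0.0000 0.0000 1.0000
    outer loop
      vertex 0.0 0.0 23.0
      vertex 4.0 7.0 23.0
      vertex 4.0 15.0 23.0
    endloop
  endfacet
  facet normal 0.0000 0.0000 1.0000
    outer loop
      vertex 0.0 0.0 23.0
      vertex 4.0 15.0 23.0
      vertex 0.0 15.0 23.0
    endloop
  endfacet
  facet normal 0.0000 -1.0000 0.0000
    outer loop
      vertex 0.0 0.0 0.0
      vertex 20.0 0.0 0.0
      vertex 20.0 0.0 23.0
    endloop
  endfacet
  facet normal 0.0000 -1.0000 0.0000
    outer loop
      vertex 0.0 0.0 0.0
      vertex 20.0 0.0 23.0
      vertex 0.0 0.0 23.0
    endloop
  endfacet
  facet normal 1.0000 0.0000 0.0000
    outer loop
      vertex 20.0 0.0 0.0
      vertex 20.0 7.0 0.0
      vertex 20.0 7.0 23.0
    endloop
  endfacet
  facet normal 1.0000 0.0000 0.0000
    outer loop
      vertex 20.0 0.0 0.0
      vertex 20.0 7.0 23.0
      vertex 20.0 0.0 23.0
    endloop
  endfacet
  facet normal 0.0000 1.0000 0.0000
    outer loop
      vertex 20.0 7.0 0.0
      vertex 4.0 7.0 0.0
      vertex 4.0 7.0 23.0
    endloop
  endfacet
  facet normal 0.0000 1.0000 0.0000
    outer loop
      vertex 20.0 7.0 0.0
      vertex 4.0 7.0 23.0
      vertex 20.0 7.0 23.0
    endloop
  endfacet
  facet normal 1.0000 0.0000 0.0000
    outer loop
      vertex 4.0 7.0 0.0
      vertex 4.0 15.0 0.0
      vertex 4.0 15.0 23.0
    endloop
  endfacet
  facet normal 1.0000 0.0000 0.0000
    outer loop
      vertex 4.0 7.0 0.0
      vertex 4.0 15.0 23.0
      vertex 4.0 7.0 23.0
    endloop
  endfacet
  facet normal 0.0000 1.0000 0.0000
    outer loop
      vertex 4.0 15.0 0.0
      vertex 0.0 15.0 0.0
      vertex 0.0 15.0 23.0
    endloop
  endfacet
  facet normal 0.0000 1.0000 0.0000
    outer loop
      vertex 4.0 15.0 0.0
      vertex 0.0 15.0 23.0
      vertex 4.0 15.0 23.0
    endloop
  endfacet
  facet normal -1.0000 0.0000 0.0000
    outer loop
      vertex 0.0 15.0 0.0
      vertex 0.0 0.0 0.0
      vertex 0.0 0.0 23.0
    endloop
  endfacet
  facet normal -1.0000 0.0000 0.0000
    outer loop
      vertex 0.0 15.0 0.0
      vertex 0.0 0.0 23.0
      vertex 0.0 15.0 23.0
    endloop
  endfacet
endsolid part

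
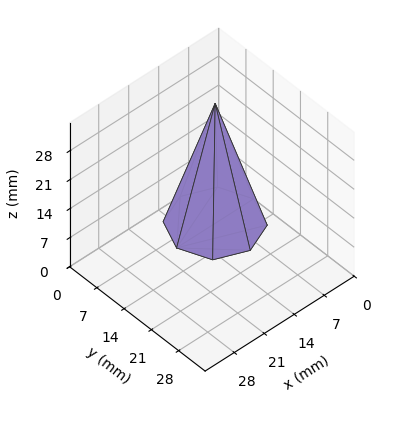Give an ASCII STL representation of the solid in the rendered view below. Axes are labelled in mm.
Reading the render: the shape is a regular 8-sided pyramid, base circumscribed radius ≈ 9 mm, apex at z ≈ 29 mm (dimensions read to the nearest mm from the axis ticks). For the STL, each face is triangulated and given an outward normal.

solid part
  facet normal 0.0000 0.0000 -1.0000
    outer loop
      vertex 9.00 18.00 0.00
      vertex 15.36 15.36 0.00
      vertex 18.00 9.00 0.00
    endloop
  endfacet
  facet normal 0.0000 0.0000 -1.0000
    outer loop
      vertex 2.64 15.36 0.00
      vertex 9.00 18.00 0.00
      vertex 18.00 9.00 0.00
    endloop
  endfacet
  facet normal 0.0000 0.0000 -1.0000
    outer loop
      vertex 0.00 9.00 0.00
      vertex 2.64 15.36 0.00
      vertex 18.00 9.00 0.00
    endloop
  endfacet
  facet normal 0.0000 0.0000 -1.0000
    outer loop
      vertex 2.64 2.64 0.00
      vertex 0.00 9.00 0.00
      vertex 18.00 9.00 0.00
    endloop
  endfacet
  facet normal 0.0000 0.0000 -1.0000
    outer loop
      vertex 9.00 0.00 0.00
      vertex 2.64 2.64 0.00
      vertex 18.00 9.00 0.00
    endloop
  endfacet
  facet normal 0.0000 0.0000 -1.0000
    outer loop
      vertex 15.36 2.64 0.00
      vertex 9.00 0.00 0.00
      vertex 18.00 9.00 0.00
    endloop
  endfacet
  facet normal 0.8878 0.3685 0.2755
    outer loop
      vertex 18.00 9.00 0.00
      vertex 15.36 15.36 0.00
      vertex 9.00 9.00 29.00
    endloop
  endfacet
  facet normal 0.3685 0.8878 0.2755
    outer loop
      vertex 15.36 15.36 0.00
      vertex 9.00 18.00 0.00
      vertex 9.00 9.00 29.00
    endloop
  endfacet
  facet normal -0.3685 0.8878 0.2755
    outer loop
      vertex 9.00 18.00 0.00
      vertex 2.64 15.36 0.00
      vertex 9.00 9.00 29.00
    endloop
  endfacet
  facet normal -0.8878 0.3685 0.2755
    outer loop
      vertex 2.64 15.36 0.00
      vertex 0.00 9.00 0.00
      vertex 9.00 9.00 29.00
    endloop
  endfacet
  facet normal -0.8878 -0.3685 0.2755
    outer loop
      vertex 0.00 9.00 0.00
      vertex 2.64 2.64 0.00
      vertex 9.00 9.00 29.00
    endloop
  endfacet
  facet normal -0.3685 -0.8878 0.2755
    outer loop
      vertex 2.64 2.64 0.00
      vertex 9.00 0.00 0.00
      vertex 9.00 9.00 29.00
    endloop
  endfacet
  facet normal 0.3685 -0.8878 0.2755
    outer loop
      vertex 9.00 0.00 0.00
      vertex 15.36 2.64 0.00
      vertex 9.00 9.00 29.00
    endloop
  endfacet
  facet normal 0.8878 -0.3685 0.2755
    outer loop
      vertex 15.36 2.64 0.00
      vertex 18.00 9.00 0.00
      vertex 9.00 9.00 29.00
    endloop
  endfacet
endsolid part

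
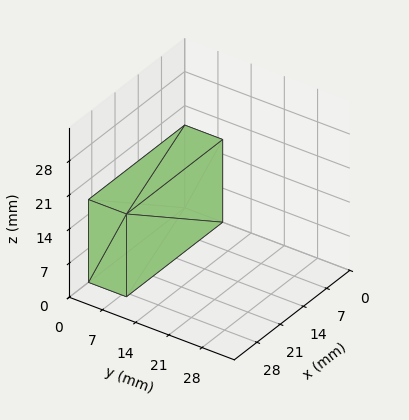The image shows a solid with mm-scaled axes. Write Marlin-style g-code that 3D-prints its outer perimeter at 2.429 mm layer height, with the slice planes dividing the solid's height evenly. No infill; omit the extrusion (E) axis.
Reading the render: the shape is a rectangular box, roughly 29 × 8 mm footprint and 17 mm tall (dimensions read to the nearest mm from the axis ticks). For the g-code, the solid's height is divided into equal slices at the stated Δz and each level perimeter traced with G1 moves after a G0 lift.

; perimeter-only toolpath
G21 ; units = mm
G90 ; absolute positioning
G28 ; home
; layer 1
G0 Z2.429
G0 X0.000 Y0.000
G1 X29.000 Y0.000
G1 X29.000 Y8.000
G1 X0.000 Y8.000
G1 X0.000 Y0.000
; layer 2
G0 Z4.857
G0 X0.000 Y0.000
G1 X29.000 Y0.000
G1 X29.000 Y8.000
G1 X0.000 Y8.000
G1 X0.000 Y0.000
; layer 3
G0 Z7.286
G0 X0.000 Y0.000
G1 X29.000 Y0.000
G1 X29.000 Y8.000
G1 X0.000 Y8.000
G1 X0.000 Y0.000
; layer 4
G0 Z9.714
G0 X0.000 Y0.000
G1 X29.000 Y0.000
G1 X29.000 Y8.000
G1 X0.000 Y8.000
G1 X0.000 Y0.000
; layer 5
G0 Z12.143
G0 X0.000 Y0.000
G1 X29.000 Y0.000
G1 X29.000 Y8.000
G1 X0.000 Y8.000
G1 X0.000 Y0.000
; layer 6
G0 Z14.571
G0 X0.000 Y0.000
G1 X29.000 Y0.000
G1 X29.000 Y8.000
G1 X0.000 Y8.000
G1 X0.000 Y0.000
; layer 7
G0 Z17.000
G0 X0.000 Y0.000
G1 X29.000 Y0.000
G1 X29.000 Y8.000
G1 X0.000 Y8.000
G1 X0.000 Y0.000
M2 ; end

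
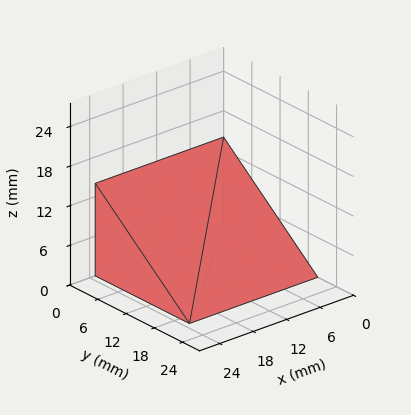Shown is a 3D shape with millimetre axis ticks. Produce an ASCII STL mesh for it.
Reading the render: the shape is a wedge (ramp): 23 × 20 mm base, rising to 14 mm along the y=0 edge and sloping linearly to z=0 at y=20 (dimensions read to the nearest mm from the axis ticks). For the STL, each face is triangulated and given an outward normal.

solid part
  facet normal 0.0000 0.0000 -1.0000
    outer loop
      vertex 23.00 20.00 0.00
      vertex 23.00 0.00 0.00
      vertex 0.00 0.00 0.00
    endloop
  endfacet
  facet normal 0.0000 0.0000 -1.0000
    outer loop
      vertex 0.00 20.00 0.00
      vertex 23.00 20.00 0.00
      vertex 0.00 0.00 0.00
    endloop
  endfacet
  facet normal 0.0000 -1.0000 0.0000
    outer loop
      vertex 0.00 0.00 0.00
      vertex 23.00 0.00 0.00
      vertex 23.00 0.00 14.00
    endloop
  endfacet
  facet normal 0.0000 -1.0000 0.0000
    outer loop
      vertex 0.00 0.00 0.00
      vertex 23.00 0.00 14.00
      vertex 0.00 0.00 14.00
    endloop
  endfacet
  facet normal 0.0000 0.5735 0.8192
    outer loop
      vertex 0.00 0.00 14.00
      vertex 23.00 0.00 14.00
      vertex 23.00 20.00 0.00
    endloop
  endfacet
  facet normal 0.0000 0.5735 0.8192
    outer loop
      vertex 0.00 0.00 14.00
      vertex 23.00 20.00 0.00
      vertex 0.00 20.00 0.00
    endloop
  endfacet
  facet normal -1.0000 0.0000 0.0000
    outer loop
      vertex 0.00 0.00 14.00
      vertex 0.00 20.00 0.00
      vertex 0.00 0.00 0.00
    endloop
  endfacet
  facet normal 1.0000 0.0000 0.0000
    outer loop
      vertex 23.00 0.00 0.00
      vertex 23.00 20.00 0.00
      vertex 23.00 0.00 14.00
    endloop
  endfacet
endsolid part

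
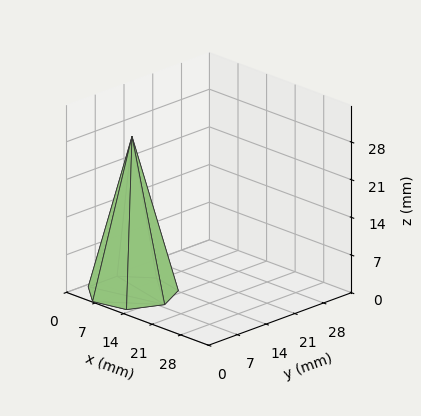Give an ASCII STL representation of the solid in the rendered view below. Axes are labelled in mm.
Reading the render: the shape is a regular 7-sided pyramid, base circumscribed radius ≈ 8 mm, apex at z ≈ 29 mm (dimensions read to the nearest mm from the axis ticks). For the STL, each face is triangulated and given an outward normal.

solid part
  facet normal 0.0000 0.0000 -1.0000
    outer loop
      vertex 6.2 15.8 0.0
      vertex 13.0 14.3 0.0
      vertex 16.0 8.0 0.0
    endloop
  endfacet
  facet normal 0.0000 0.0000 -1.0000
    outer loop
      vertex 0.8 11.5 0.0
      vertex 6.2 15.8 0.0
      vertex 16.0 8.0 0.0
    endloop
  endfacet
  facet normal 0.0000 0.0000 -1.0000
    outer loop
      vertex 0.8 4.5 0.0
      vertex 0.8 11.5 0.0
      vertex 16.0 8.0 0.0
    endloop
  endfacet
  facet normal 0.0000 0.0000 -1.0000
    outer loop
      vertex 6.2 0.2 0.0
      vertex 0.8 4.5 0.0
      vertex 16.0 8.0 0.0
    endloop
  endfacet
  facet normal 0.0000 0.0000 -1.0000
    outer loop
      vertex 13.0 1.7 0.0
      vertex 6.2 0.2 0.0
      vertex 16.0 8.0 0.0
    endloop
  endfacet
  facet normal 0.8761 0.4172 0.2417
    outer loop
      vertex 16.0 8.0 0.0
      vertex 13.0 14.3 0.0
      vertex 8.0 8.0 29.0
    endloop
  endfacet
  facet normal 0.2090 0.9475 0.2419
    outer loop
      vertex 13.0 14.3 0.0
      vertex 6.2 15.8 0.0
      vertex 8.0 8.0 29.0
    endloop
  endfacet
  facet normal -0.6045 0.7591 0.2417
    outer loop
      vertex 6.2 15.8 0.0
      vertex 0.8 11.5 0.0
      vertex 8.0 8.0 29.0
    endloop
  endfacet
  facet normal -0.9705 0.0000 0.2410
    outer loop
      vertex 0.8 11.5 0.0
      vertex 0.8 4.5 0.0
      vertex 8.0 8.0 29.0
    endloop
  endfacet
  facet normal -0.6045 -0.7591 0.2417
    outer loop
      vertex 0.8 4.5 0.0
      vertex 6.2 0.2 0.0
      vertex 8.0 8.0 29.0
    endloop
  endfacet
  facet normal 0.2090 -0.9475 0.2419
    outer loop
      vertex 6.2 0.2 0.0
      vertex 13.0 1.7 0.0
      vertex 8.0 8.0 29.0
    endloop
  endfacet
  facet normal 0.8761 -0.4172 0.2417
    outer loop
      vertex 13.0 1.7 0.0
      vertex 16.0 8.0 0.0
      vertex 8.0 8.0 29.0
    endloop
  endfacet
endsolid part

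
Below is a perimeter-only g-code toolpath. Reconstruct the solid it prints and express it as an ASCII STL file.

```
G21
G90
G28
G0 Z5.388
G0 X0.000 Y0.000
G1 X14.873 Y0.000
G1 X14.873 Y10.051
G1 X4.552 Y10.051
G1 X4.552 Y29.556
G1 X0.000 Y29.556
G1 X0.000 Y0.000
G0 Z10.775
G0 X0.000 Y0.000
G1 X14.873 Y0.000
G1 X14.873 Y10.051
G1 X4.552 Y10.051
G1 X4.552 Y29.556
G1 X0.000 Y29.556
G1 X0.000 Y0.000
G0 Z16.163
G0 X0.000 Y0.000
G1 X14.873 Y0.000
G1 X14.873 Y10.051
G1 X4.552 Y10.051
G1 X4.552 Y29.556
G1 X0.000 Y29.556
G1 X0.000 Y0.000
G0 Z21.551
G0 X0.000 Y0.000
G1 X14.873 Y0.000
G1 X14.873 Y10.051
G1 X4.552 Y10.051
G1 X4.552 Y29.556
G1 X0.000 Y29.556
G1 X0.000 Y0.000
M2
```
solid part
  facet normal 0.0000 0.0000 -1.0000
    outer loop
      vertex 14.873 10.051 0.000
      vertex 14.873 0.000 0.000
      vertex 0.000 0.000 0.000
    endloop
  endfacet
  facet normal 0.0000 0.0000 -1.0000
    outer loop
      vertex 4.552 10.051 0.000
      vertex 14.873 10.051 0.000
      vertex 0.000 0.000 0.000
    endloop
  endfacet
  facet normal 0.0000 0.0000 -1.0000
    outer loop
      vertex 4.552 29.556 0.000
      vertex 4.552 10.051 0.000
      vertex 0.000 0.000 0.000
    endloop
  endfacet
  facet normal 0.0000 0.0000 -1.0000
    outer loop
      vertex 0.000 29.556 0.000
      vertex 4.552 29.556 0.000
      vertex 0.000 0.000 0.000
    endloop
  endfacet
  facet normal 0.0000 0.0000 1.0000
    outer loop
      vertex 0.000 0.000 21.551
      vertex 14.873 0.000 21.551
      vertex 14.873 10.051 21.551
    endloop
  endfacet
  facet normal 0.0000 0.0000 1.0000
    outer loop
      vertex 0.000 0.000 21.551
      vertex 14.873 10.051 21.551
      vertex 4.552 10.051 21.551
    endloop
  endfacet
  facet normal 0.0000 0.0000 1.0000
    outer loop
      vertex 0.000 0.000 21.551
      vertex 4.552 10.051 21.551
      vertex 4.552 29.556 21.551
    endloop
  endfacet
  facet normal 0.0000 0.0000 1.0000
    outer loop
      vertex 0.000 0.000 21.551
      vertex 4.552 29.556 21.551
      vertex 0.000 29.556 21.551
    endloop
  endfacet
  facet normal 0.0000 -1.0000 0.0000
    outer loop
      vertex 0.000 0.000 0.000
      vertex 14.873 0.000 0.000
      vertex 14.873 0.000 21.551
    endloop
  endfacet
  facet normal 0.0000 -1.0000 0.0000
    outer loop
      vertex 0.000 0.000 0.000
      vertex 14.873 0.000 21.551
      vertex 0.000 0.000 21.551
    endloop
  endfacet
  facet normal 1.0000 0.0000 0.0000
    outer loop
      vertex 14.873 0.000 0.000
      vertex 14.873 10.051 0.000
      vertex 14.873 10.051 21.551
    endloop
  endfacet
  facet normal 1.0000 0.0000 0.0000
    outer loop
      vertex 14.873 0.000 0.000
      vertex 14.873 10.051 21.551
      vertex 14.873 0.000 21.551
    endloop
  endfacet
  facet normal 0.0000 1.0000 0.0000
    outer loop
      vertex 14.873 10.051 0.000
      vertex 4.552 10.051 0.000
      vertex 4.552 10.051 21.551
    endloop
  endfacet
  facet normal 0.0000 1.0000 0.0000
    outer loop
      vertex 14.873 10.051 0.000
      vertex 4.552 10.051 21.551
      vertex 14.873 10.051 21.551
    endloop
  endfacet
  facet normal 1.0000 0.0000 0.0000
    outer loop
      vertex 4.552 10.051 0.000
      vertex 4.552 29.556 0.000
      vertex 4.552 29.556 21.551
    endloop
  endfacet
  facet normal 1.0000 0.0000 0.0000
    outer loop
      vertex 4.552 10.051 0.000
      vertex 4.552 29.556 21.551
      vertex 4.552 10.051 21.551
    endloop
  endfacet
  facet normal 0.0000 1.0000 0.0000
    outer loop
      vertex 4.552 29.556 0.000
      vertex 0.000 29.556 0.000
      vertex 0.000 29.556 21.551
    endloop
  endfacet
  facet normal 0.0000 1.0000 0.0000
    outer loop
      vertex 4.552 29.556 0.000
      vertex 0.000 29.556 21.551
      vertex 4.552 29.556 21.551
    endloop
  endfacet
  facet normal -1.0000 0.0000 0.0000
    outer loop
      vertex 0.000 29.556 0.000
      vertex 0.000 0.000 0.000
      vertex 0.000 0.000 21.551
    endloop
  endfacet
  facet normal -1.0000 0.0000 0.0000
    outer loop
      vertex 0.000 29.556 0.000
      vertex 0.000 0.000 21.551
      vertex 0.000 29.556 21.551
    endloop
  endfacet
endsolid part

The G0 Z moves step by Δz≈5.388 mm. Every layer's G1 loop is the same polygon, so the solid is a straight extrusion of it from z=0 to z≈21.6. Closing with flat bottom and top caps and triangulating gives 20 facets — an L-shaped prism: outer 14.9 × 29.6 mm, arm thicknesses ≈ 10.1 mm (horizontal) and 4.55 mm (vertical), extruded 21.6 mm in z.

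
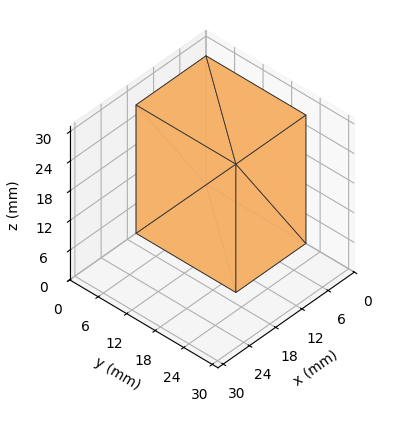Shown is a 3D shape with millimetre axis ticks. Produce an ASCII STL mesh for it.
Reading the render: the shape is a rectangular box, roughly 16 × 21 mm footprint and 26 mm tall (dimensions read to the nearest mm from the axis ticks). For the STL, each face is triangulated and given an outward normal.

solid part
  facet normal 0.0000 0.0000 -1.0000
    outer loop
      vertex 16.000 21.000 0.000
      vertex 16.000 0.000 0.000
      vertex 0.000 0.000 0.000
    endloop
  endfacet
  facet normal 0.0000 0.0000 -1.0000
    outer loop
      vertex 0.000 21.000 0.000
      vertex 16.000 21.000 0.000
      vertex 0.000 0.000 0.000
    endloop
  endfacet
  facet normal 0.0000 0.0000 1.0000
    outer loop
      vertex 0.000 0.000 26.000
      vertex 16.000 0.000 26.000
      vertex 16.000 21.000 26.000
    endloop
  endfacet
  facet normal 0.0000 0.0000 1.0000
    outer loop
      vertex 0.000 0.000 26.000
      vertex 16.000 21.000 26.000
      vertex 0.000 21.000 26.000
    endloop
  endfacet
  facet normal 0.0000 -1.0000 0.0000
    outer loop
      vertex 0.000 0.000 0.000
      vertex 16.000 0.000 0.000
      vertex 16.000 0.000 26.000
    endloop
  endfacet
  facet normal 0.0000 -1.0000 0.0000
    outer loop
      vertex 0.000 0.000 0.000
      vertex 16.000 0.000 26.000
      vertex 0.000 0.000 26.000
    endloop
  endfacet
  facet normal 0.0000 1.0000 0.0000
    outer loop
      vertex 16.000 21.000 26.000
      vertex 16.000 21.000 0.000
      vertex 0.000 21.000 0.000
    endloop
  endfacet
  facet normal 0.0000 1.0000 0.0000
    outer loop
      vertex 0.000 21.000 26.000
      vertex 16.000 21.000 26.000
      vertex 0.000 21.000 0.000
    endloop
  endfacet
  facet normal -1.0000 0.0000 0.0000
    outer loop
      vertex 0.000 21.000 26.000
      vertex 0.000 21.000 0.000
      vertex 0.000 0.000 0.000
    endloop
  endfacet
  facet normal -1.0000 0.0000 0.0000
    outer loop
      vertex 0.000 0.000 26.000
      vertex 0.000 21.000 26.000
      vertex 0.000 0.000 0.000
    endloop
  endfacet
  facet normal 1.0000 0.0000 0.0000
    outer loop
      vertex 16.000 0.000 0.000
      vertex 16.000 21.000 0.000
      vertex 16.000 21.000 26.000
    endloop
  endfacet
  facet normal 1.0000 0.0000 0.0000
    outer loop
      vertex 16.000 0.000 0.000
      vertex 16.000 21.000 26.000
      vertex 16.000 0.000 26.000
    endloop
  endfacet
endsolid part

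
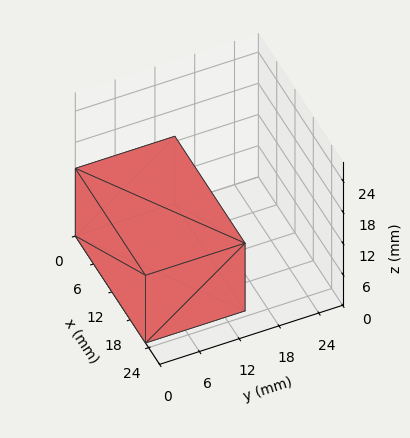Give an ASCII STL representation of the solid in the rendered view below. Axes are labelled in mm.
Reading the render: the shape is a rectangular box, roughly 23 × 15 mm footprint and 13 mm tall (dimensions read to the nearest mm from the axis ticks). For the STL, each face is triangulated and given an outward normal.

solid part
  facet normal 0.0000 0.0000 -1.0000
    outer loop
      vertex 23.0 15.0 0.0
      vertex 23.0 0.0 0.0
      vertex 0.0 0.0 0.0
    endloop
  endfacet
  facet normal 0.0000 0.0000 -1.0000
    outer loop
      vertex 0.0 15.0 0.0
      vertex 23.0 15.0 0.0
      vertex 0.0 0.0 0.0
    endloop
  endfacet
  facet normal 0.0000 0.0000 1.0000
    outer loop
      vertex 0.0 0.0 13.0
      vertex 23.0 0.0 13.0
      vertex 23.0 15.0 13.0
    endloop
  endfacet
  facet normal 0.0000 0.0000 1.0000
    outer loop
      vertex 0.0 0.0 13.0
      vertex 23.0 15.0 13.0
      vertex 0.0 15.0 13.0
    endloop
  endfacet
  facet normal 0.0000 -1.0000 0.0000
    outer loop
      vertex 0.0 0.0 0.0
      vertex 23.0 0.0 0.0
      vertex 23.0 0.0 13.0
    endloop
  endfacet
  facet normal 0.0000 -1.0000 0.0000
    outer loop
      vertex 0.0 0.0 0.0
      vertex 23.0 0.0 13.0
      vertex 0.0 0.0 13.0
    endloop
  endfacet
  facet normal 0.0000 1.0000 0.0000
    outer loop
      vertex 23.0 15.0 13.0
      vertex 23.0 15.0 0.0
      vertex 0.0 15.0 0.0
    endloop
  endfacet
  facet normal 0.0000 1.0000 0.0000
    outer loop
      vertex 0.0 15.0 13.0
      vertex 23.0 15.0 13.0
      vertex 0.0 15.0 0.0
    endloop
  endfacet
  facet normal -1.0000 0.0000 0.0000
    outer loop
      vertex 0.0 15.0 13.0
      vertex 0.0 15.0 0.0
      vertex 0.0 0.0 0.0
    endloop
  endfacet
  facet normal -1.0000 0.0000 0.0000
    outer loop
      vertex 0.0 0.0 13.0
      vertex 0.0 15.0 13.0
      vertex 0.0 0.0 0.0
    endloop
  endfacet
  facet normal 1.0000 0.0000 0.0000
    outer loop
      vertex 23.0 0.0 0.0
      vertex 23.0 15.0 0.0
      vertex 23.0 15.0 13.0
    endloop
  endfacet
  facet normal 1.0000 0.0000 0.0000
    outer loop
      vertex 23.0 0.0 0.0
      vertex 23.0 15.0 13.0
      vertex 23.0 0.0 13.0
    endloop
  endfacet
endsolid part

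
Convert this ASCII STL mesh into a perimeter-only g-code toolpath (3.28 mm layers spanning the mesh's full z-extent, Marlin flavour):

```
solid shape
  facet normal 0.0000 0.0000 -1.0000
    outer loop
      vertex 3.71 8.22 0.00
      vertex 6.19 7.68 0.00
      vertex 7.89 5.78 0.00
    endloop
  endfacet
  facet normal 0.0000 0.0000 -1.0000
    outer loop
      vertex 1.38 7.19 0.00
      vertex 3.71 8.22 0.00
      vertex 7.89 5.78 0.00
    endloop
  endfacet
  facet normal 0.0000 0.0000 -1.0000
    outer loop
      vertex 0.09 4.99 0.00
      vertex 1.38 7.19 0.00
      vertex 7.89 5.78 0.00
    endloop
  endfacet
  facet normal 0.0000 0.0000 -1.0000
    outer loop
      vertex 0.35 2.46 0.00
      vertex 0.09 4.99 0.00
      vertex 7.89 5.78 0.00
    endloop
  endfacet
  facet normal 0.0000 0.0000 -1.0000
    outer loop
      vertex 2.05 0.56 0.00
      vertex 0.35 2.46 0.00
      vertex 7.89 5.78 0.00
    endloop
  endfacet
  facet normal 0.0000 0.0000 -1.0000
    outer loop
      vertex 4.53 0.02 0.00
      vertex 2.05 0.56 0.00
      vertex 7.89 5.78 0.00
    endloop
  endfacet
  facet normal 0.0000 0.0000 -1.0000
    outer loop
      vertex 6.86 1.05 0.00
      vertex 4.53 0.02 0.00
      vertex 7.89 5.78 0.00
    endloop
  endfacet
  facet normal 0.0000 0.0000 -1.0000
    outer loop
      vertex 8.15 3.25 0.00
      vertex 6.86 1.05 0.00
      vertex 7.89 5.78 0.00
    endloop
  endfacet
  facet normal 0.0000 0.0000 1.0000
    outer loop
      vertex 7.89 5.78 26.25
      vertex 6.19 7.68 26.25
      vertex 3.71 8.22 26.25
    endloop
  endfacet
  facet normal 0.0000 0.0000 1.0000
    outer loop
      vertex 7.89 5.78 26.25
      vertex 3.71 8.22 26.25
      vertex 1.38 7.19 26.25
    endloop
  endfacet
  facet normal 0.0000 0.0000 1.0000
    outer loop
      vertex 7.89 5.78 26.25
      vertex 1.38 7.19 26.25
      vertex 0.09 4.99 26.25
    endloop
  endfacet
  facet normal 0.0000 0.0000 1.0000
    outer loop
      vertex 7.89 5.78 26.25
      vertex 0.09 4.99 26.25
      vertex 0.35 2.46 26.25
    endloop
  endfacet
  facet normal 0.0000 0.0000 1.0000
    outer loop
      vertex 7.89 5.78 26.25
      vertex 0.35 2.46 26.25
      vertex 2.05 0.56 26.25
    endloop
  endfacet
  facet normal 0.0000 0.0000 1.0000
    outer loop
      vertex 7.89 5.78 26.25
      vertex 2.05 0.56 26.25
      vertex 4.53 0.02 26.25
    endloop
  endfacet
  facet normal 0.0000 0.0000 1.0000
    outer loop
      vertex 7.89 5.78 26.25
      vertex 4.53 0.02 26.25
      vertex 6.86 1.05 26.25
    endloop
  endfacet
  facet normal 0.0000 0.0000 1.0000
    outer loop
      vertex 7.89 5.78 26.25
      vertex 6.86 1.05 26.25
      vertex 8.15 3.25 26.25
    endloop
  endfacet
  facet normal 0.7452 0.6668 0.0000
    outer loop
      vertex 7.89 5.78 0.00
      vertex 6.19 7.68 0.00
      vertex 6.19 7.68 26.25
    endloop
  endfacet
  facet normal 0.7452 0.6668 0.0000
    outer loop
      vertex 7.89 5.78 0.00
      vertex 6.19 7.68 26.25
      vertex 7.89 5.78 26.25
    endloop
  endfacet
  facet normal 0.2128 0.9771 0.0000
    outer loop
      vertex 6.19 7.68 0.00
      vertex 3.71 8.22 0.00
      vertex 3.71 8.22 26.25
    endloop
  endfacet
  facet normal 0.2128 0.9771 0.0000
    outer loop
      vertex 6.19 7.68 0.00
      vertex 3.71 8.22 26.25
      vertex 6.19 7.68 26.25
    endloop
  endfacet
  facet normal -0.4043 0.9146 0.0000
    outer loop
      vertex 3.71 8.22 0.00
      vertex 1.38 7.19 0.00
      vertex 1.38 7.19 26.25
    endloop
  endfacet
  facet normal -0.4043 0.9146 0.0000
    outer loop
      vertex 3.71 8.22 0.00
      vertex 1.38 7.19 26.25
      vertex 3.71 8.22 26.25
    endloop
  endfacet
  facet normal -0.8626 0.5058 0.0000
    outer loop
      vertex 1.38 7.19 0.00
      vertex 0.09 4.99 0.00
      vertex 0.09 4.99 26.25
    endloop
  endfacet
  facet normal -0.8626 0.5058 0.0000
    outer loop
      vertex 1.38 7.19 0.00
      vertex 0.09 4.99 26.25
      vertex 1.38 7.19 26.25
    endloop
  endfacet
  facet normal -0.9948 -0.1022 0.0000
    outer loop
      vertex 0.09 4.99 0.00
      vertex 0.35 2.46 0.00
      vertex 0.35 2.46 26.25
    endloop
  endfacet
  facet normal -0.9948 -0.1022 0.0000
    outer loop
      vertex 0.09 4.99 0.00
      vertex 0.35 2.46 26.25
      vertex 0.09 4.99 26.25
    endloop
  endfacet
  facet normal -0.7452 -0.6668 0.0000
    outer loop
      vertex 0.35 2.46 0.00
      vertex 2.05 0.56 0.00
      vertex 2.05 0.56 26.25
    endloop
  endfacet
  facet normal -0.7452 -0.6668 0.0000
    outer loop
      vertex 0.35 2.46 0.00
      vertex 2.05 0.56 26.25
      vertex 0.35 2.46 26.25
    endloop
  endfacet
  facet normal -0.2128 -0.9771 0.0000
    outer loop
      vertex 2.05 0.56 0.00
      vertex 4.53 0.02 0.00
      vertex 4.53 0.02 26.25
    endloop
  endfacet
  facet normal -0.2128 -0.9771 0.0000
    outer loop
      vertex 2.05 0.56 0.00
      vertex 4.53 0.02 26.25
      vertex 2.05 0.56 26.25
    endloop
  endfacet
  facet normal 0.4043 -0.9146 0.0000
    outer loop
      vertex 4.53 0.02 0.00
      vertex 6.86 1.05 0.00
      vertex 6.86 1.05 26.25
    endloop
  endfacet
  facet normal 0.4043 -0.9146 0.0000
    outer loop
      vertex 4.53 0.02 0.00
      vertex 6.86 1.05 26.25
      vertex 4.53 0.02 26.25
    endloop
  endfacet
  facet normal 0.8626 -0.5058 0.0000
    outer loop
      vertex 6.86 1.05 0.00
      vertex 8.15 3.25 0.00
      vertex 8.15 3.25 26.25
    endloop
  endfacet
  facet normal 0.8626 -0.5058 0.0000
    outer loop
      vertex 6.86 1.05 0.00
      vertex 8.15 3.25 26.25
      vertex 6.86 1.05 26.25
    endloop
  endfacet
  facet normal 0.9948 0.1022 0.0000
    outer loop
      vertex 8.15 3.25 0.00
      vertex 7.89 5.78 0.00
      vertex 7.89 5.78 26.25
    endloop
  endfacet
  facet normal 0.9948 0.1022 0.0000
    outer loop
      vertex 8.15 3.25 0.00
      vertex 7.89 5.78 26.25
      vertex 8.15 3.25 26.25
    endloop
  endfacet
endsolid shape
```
; perimeter-only toolpath
G21 ; units = mm
G90 ; absolute positioning
G28 ; home
; layer 1
G0 Z3.28
G0 X7.89 Y5.78
G1 X6.19 Y7.68
G1 X3.71 Y8.22
G1 X1.38 Y7.19
G1 X0.09 Y4.99
G1 X0.35 Y2.46
G1 X2.05 Y0.56
G1 X4.53 Y0.02
G1 X6.86 Y1.05
G1 X8.15 Y3.25
G1 X7.89 Y5.78
; layer 2
G0 Z6.56
G0 X7.89 Y5.78
G1 X6.19 Y7.68
G1 X3.71 Y8.22
G1 X1.38 Y7.19
G1 X0.09 Y4.99
G1 X0.35 Y2.46
G1 X2.05 Y0.56
G1 X4.53 Y0.02
G1 X6.86 Y1.05
G1 X8.15 Y3.25
G1 X7.89 Y5.78
; layer 3
G0 Z9.84
G0 X7.89 Y5.78
G1 X6.19 Y7.68
G1 X3.71 Y8.22
G1 X1.38 Y7.19
G1 X0.09 Y4.99
G1 X0.35 Y2.46
G1 X2.05 Y0.56
G1 X4.53 Y0.02
G1 X6.86 Y1.05
G1 X8.15 Y3.25
G1 X7.89 Y5.78
; layer 4
G0 Z13.12
G0 X7.89 Y5.78
G1 X6.19 Y7.68
G1 X3.71 Y8.22
G1 X1.38 Y7.19
G1 X0.09 Y4.99
G1 X0.35 Y2.46
G1 X2.05 Y0.56
G1 X4.53 Y0.02
G1 X6.86 Y1.05
G1 X8.15 Y3.25
G1 X7.89 Y5.78
; layer 5
G0 Z16.41
G0 X7.89 Y5.78
G1 X6.19 Y7.68
G1 X3.71 Y8.22
G1 X1.38 Y7.19
G1 X0.09 Y4.99
G1 X0.35 Y2.46
G1 X2.05 Y0.56
G1 X4.53 Y0.02
G1 X6.86 Y1.05
G1 X8.15 Y3.25
G1 X7.89 Y5.78
; layer 6
G0 Z19.69
G0 X7.89 Y5.78
G1 X6.19 Y7.68
G1 X3.71 Y8.22
G1 X1.38 Y7.19
G1 X0.09 Y4.99
G1 X0.35 Y2.46
G1 X2.05 Y0.56
G1 X4.53 Y0.02
G1 X6.86 Y1.05
G1 X8.15 Y3.25
G1 X7.89 Y5.78
; layer 7
G0 Z22.97
G0 X7.89 Y5.78
G1 X6.19 Y7.68
G1 X3.71 Y8.22
G1 X1.38 Y7.19
G1 X0.09 Y4.99
G1 X0.35 Y2.46
G1 X2.05 Y0.56
G1 X4.53 Y0.02
G1 X6.86 Y1.05
G1 X8.15 Y3.25
G1 X7.89 Y5.78
; layer 8
G0 Z26.25
G0 X7.89 Y5.78
G1 X6.19 Y7.68
G1 X3.71 Y8.22
G1 X1.38 Y7.19
G1 X0.09 Y4.99
G1 X0.35 Y2.46
G1 X2.05 Y0.56
G1 X4.53 Y0.02
G1 X6.86 Y1.05
G1 X8.15 Y3.25
G1 X7.89 Y5.78
M2 ; end

The solid is a regular 10-sided prism (a cylinder approximated with 10 flat sides), circumscribed radius ≈ 4.12 mm, height ≈ 26.2 mm. Slicing at Δz = 3.28 mm — 8 equal slices spanning the solid's height, so layer i sits at z = i·h/8 — gives 8 non-empty perimeters. Each is a 10-segment closed polygon; G0 lifts to the layer z and rapids to the start vertex, then G1 traces the edges.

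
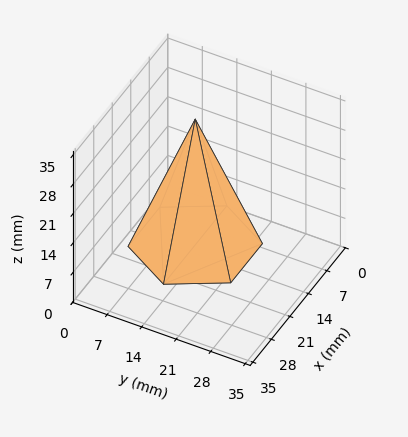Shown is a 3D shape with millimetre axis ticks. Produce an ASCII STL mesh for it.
Reading the render: the shape is a regular 6-sided pyramid, base circumscribed radius ≈ 12 mm, apex at z ≈ 30 mm (dimensions read to the nearest mm from the axis ticks). For the STL, each face is triangulated and given an outward normal.

solid part
  facet normal 0.0000 0.0000 -1.0000
    outer loop
      vertex 6.0 22.4 0.0
      vertex 18.0 22.4 0.0
      vertex 24.0 12.0 0.0
    endloop
  endfacet
  facet normal 0.0000 0.0000 -1.0000
    outer loop
      vertex 0.0 12.0 0.0
      vertex 6.0 22.4 0.0
      vertex 24.0 12.0 0.0
    endloop
  endfacet
  facet normal 0.0000 0.0000 -1.0000
    outer loop
      vertex 6.0 1.6 0.0
      vertex 0.0 12.0 0.0
      vertex 24.0 12.0 0.0
    endloop
  endfacet
  facet normal 0.0000 0.0000 -1.0000
    outer loop
      vertex 18.0 1.6 0.0
      vertex 6.0 1.6 0.0
      vertex 24.0 12.0 0.0
    endloop
  endfacet
  facet normal 0.8185 0.4722 0.3274
    outer loop
      vertex 24.0 12.0 0.0
      vertex 18.0 22.4 0.0
      vertex 12.0 12.0 30.0
    endloop
  endfacet
  facet normal 0.0000 0.9448 0.3275
    outer loop
      vertex 18.0 22.4 0.0
      vertex 6.0 22.4 0.0
      vertex 12.0 12.0 30.0
    endloop
  endfacet
  facet normal -0.8185 0.4722 0.3274
    outer loop
      vertex 6.0 22.4 0.0
      vertex 0.0 12.0 0.0
      vertex 12.0 12.0 30.0
    endloop
  endfacet
  facet normal -0.8185 -0.4722 0.3274
    outer loop
      vertex 0.0 12.0 0.0
      vertex 6.0 1.6 0.0
      vertex 12.0 12.0 30.0
    endloop
  endfacet
  facet normal 0.0000 -0.9448 0.3275
    outer loop
      vertex 6.0 1.6 0.0
      vertex 18.0 1.6 0.0
      vertex 12.0 12.0 30.0
    endloop
  endfacet
  facet normal 0.8185 -0.4722 0.3274
    outer loop
      vertex 18.0 1.6 0.0
      vertex 24.0 12.0 0.0
      vertex 12.0 12.0 30.0
    endloop
  endfacet
endsolid part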